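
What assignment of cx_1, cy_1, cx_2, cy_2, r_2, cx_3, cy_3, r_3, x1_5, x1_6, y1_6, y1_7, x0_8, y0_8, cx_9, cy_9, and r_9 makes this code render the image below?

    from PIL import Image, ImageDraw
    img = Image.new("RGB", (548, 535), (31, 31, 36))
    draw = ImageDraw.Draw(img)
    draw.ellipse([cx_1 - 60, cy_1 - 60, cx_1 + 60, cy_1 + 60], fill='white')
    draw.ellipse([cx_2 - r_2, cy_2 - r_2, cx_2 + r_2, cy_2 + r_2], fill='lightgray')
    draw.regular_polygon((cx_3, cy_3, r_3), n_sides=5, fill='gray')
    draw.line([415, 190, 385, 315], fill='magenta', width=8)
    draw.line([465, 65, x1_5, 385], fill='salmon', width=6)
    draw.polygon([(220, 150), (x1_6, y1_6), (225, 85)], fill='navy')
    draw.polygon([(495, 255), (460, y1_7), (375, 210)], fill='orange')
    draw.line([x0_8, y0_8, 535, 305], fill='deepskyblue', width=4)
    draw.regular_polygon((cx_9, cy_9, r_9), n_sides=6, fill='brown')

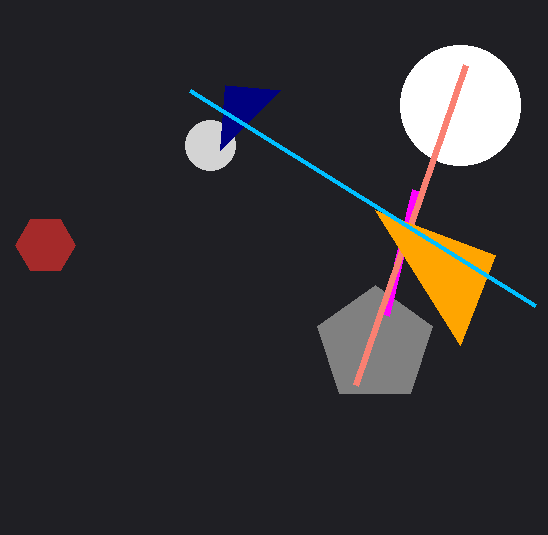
cx_1 = 460, cy_1 = 105, cx_2 = 210, cy_2 = 145, r_2 = 25, cx_3 = 375, cy_3 = 345, r_3 = 60, x1_5 = 355, x1_6 = 280, y1_6 = 90, y1_7 = 345, x0_8 = 190, y0_8 = 90, cx_9 = 45, cy_9 = 245, r_9 = 30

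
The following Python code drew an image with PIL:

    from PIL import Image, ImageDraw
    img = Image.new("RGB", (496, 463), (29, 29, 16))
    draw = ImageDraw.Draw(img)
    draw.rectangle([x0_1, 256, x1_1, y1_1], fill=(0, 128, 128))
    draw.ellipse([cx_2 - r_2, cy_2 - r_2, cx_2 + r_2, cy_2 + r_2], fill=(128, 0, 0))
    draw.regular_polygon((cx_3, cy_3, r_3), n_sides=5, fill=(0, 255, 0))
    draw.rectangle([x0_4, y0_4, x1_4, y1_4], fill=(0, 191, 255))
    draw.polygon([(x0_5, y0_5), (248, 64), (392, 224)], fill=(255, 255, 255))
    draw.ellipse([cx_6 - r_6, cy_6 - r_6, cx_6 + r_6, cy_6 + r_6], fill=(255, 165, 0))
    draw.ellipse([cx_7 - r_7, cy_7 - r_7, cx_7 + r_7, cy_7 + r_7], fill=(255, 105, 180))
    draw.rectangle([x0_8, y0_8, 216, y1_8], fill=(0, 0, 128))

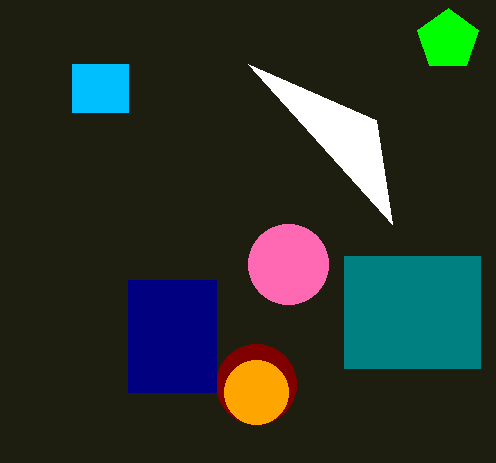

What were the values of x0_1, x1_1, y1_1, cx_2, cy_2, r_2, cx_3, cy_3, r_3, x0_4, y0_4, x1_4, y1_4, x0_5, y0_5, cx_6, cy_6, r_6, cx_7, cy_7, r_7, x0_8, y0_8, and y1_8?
x0_1 = 344
x1_1 = 480
y1_1 = 368
cx_2 = 256
cy_2 = 384
r_2 = 40
cx_3 = 448
cy_3 = 40
r_3 = 32
x0_4 = 72
y0_4 = 64
x1_4 = 128
y1_4 = 112
x0_5 = 376
y0_5 = 120
cx_6 = 256
cy_6 = 392
r_6 = 32
cx_7 = 288
cy_7 = 264
r_7 = 40
x0_8 = 128
y0_8 = 280
y1_8 = 392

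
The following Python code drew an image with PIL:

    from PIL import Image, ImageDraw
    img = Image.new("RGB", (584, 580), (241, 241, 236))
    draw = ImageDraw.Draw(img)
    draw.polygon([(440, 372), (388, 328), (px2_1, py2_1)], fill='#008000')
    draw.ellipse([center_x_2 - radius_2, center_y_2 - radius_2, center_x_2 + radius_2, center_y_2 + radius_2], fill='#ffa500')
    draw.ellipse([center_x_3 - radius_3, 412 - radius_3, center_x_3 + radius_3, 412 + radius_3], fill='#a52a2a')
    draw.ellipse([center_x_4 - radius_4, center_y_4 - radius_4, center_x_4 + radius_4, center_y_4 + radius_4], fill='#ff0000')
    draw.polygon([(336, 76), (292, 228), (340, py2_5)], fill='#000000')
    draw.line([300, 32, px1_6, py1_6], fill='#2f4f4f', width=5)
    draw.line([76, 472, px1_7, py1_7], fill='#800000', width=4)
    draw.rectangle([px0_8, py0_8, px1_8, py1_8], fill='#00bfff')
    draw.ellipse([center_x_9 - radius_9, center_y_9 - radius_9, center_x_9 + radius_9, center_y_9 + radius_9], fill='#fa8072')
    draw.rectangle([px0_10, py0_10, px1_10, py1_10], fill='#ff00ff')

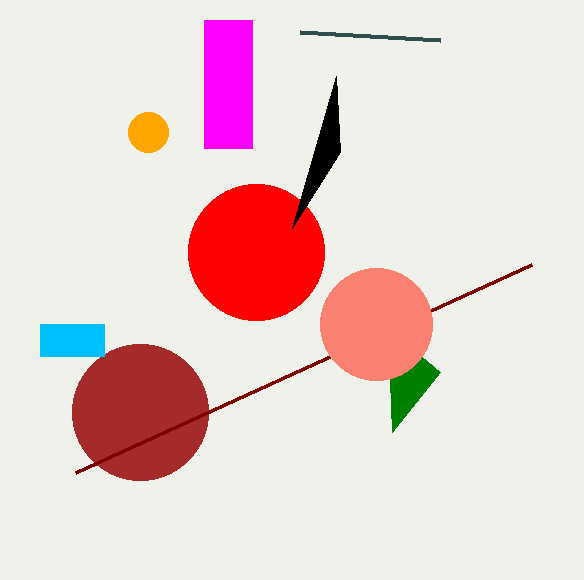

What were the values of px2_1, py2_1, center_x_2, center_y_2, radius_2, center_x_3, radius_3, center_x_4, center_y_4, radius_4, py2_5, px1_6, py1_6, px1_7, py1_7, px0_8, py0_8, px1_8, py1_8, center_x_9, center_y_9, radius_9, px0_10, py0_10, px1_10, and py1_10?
px2_1 = 392, py2_1 = 432, center_x_2 = 148, center_y_2 = 132, radius_2 = 20, center_x_3 = 140, radius_3 = 68, center_x_4 = 256, center_y_4 = 252, radius_4 = 68, py2_5 = 152, px1_6 = 440, py1_6 = 40, px1_7 = 532, py1_7 = 264, px0_8 = 40, py0_8 = 324, px1_8 = 104, py1_8 = 356, center_x_9 = 376, center_y_9 = 324, radius_9 = 56, px0_10 = 204, py0_10 = 20, px1_10 = 252, py1_10 = 148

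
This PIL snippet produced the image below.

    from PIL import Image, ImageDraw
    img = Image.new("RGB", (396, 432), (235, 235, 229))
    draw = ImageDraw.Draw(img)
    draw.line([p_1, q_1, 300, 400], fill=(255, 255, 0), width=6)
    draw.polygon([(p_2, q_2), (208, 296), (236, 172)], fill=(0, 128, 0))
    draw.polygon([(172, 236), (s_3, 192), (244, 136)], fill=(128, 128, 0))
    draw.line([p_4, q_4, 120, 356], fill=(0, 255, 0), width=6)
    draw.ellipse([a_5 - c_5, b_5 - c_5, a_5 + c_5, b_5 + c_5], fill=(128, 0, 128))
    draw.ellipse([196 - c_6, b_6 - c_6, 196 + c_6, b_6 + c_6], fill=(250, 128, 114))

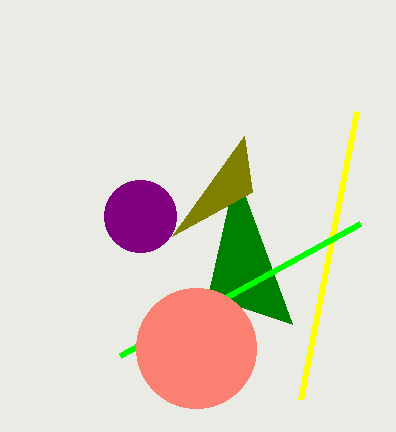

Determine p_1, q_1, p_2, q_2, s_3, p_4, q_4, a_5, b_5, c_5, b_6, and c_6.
p_1 = 356
q_1 = 112
p_2 = 292
q_2 = 324
s_3 = 252
p_4 = 360
q_4 = 224
a_5 = 140
b_5 = 216
c_5 = 36
b_6 = 348
c_6 = 60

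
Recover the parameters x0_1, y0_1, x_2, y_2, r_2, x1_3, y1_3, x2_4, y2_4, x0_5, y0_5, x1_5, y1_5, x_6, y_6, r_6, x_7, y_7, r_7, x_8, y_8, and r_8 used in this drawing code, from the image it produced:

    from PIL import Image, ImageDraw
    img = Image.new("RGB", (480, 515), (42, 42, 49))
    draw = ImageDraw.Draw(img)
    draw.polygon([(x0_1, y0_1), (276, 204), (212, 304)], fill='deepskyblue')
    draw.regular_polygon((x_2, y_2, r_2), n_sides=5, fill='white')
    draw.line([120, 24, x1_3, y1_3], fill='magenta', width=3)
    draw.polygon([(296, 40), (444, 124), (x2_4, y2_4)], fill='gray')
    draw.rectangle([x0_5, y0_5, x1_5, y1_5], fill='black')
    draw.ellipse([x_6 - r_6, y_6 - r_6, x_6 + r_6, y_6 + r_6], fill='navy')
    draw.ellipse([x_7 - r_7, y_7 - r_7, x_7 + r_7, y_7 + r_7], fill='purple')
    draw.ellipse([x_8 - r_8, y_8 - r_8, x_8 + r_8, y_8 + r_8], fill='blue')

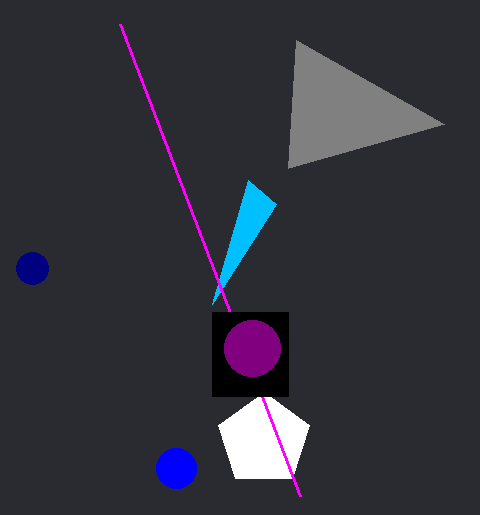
x0_1 = 248, y0_1 = 180, x_2 = 264, y_2 = 440, r_2 = 48, x1_3 = 300, y1_3 = 496, x2_4 = 288, y2_4 = 168, x0_5 = 212, y0_5 = 312, x1_5 = 288, y1_5 = 396, x_6 = 32, y_6 = 268, r_6 = 16, x_7 = 252, y_7 = 348, r_7 = 28, x_8 = 176, y_8 = 468, r_8 = 20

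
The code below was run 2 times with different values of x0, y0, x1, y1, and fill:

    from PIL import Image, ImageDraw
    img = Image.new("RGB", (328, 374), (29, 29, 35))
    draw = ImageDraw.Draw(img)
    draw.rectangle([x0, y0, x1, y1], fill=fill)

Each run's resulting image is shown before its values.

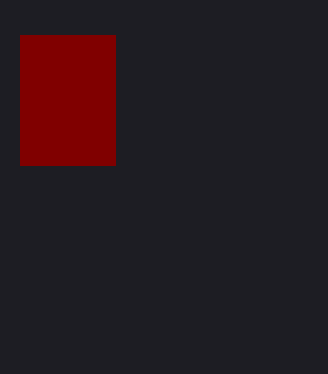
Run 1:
x0 = 20, y0 = 35, x1 = 115, y1 = 165, fill = 'maroon'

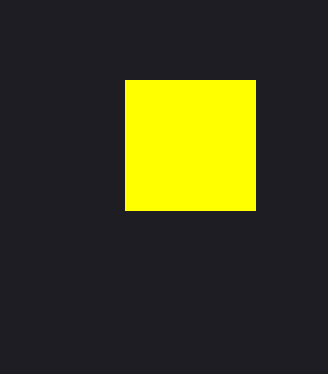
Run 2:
x0 = 125; y0 = 80; x1 = 255; y1 = 210; fill = 'yellow'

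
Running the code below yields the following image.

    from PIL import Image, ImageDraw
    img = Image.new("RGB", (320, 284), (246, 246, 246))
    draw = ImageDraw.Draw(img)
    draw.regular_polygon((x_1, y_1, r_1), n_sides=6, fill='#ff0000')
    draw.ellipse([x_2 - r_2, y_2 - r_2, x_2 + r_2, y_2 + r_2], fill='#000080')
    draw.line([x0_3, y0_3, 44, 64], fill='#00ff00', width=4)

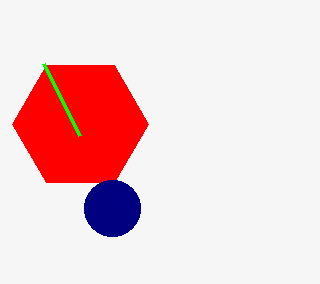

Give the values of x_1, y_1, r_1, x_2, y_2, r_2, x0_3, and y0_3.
x_1 = 80; y_1 = 124; r_1 = 68; x_2 = 112; y_2 = 208; r_2 = 28; x0_3 = 80; y0_3 = 136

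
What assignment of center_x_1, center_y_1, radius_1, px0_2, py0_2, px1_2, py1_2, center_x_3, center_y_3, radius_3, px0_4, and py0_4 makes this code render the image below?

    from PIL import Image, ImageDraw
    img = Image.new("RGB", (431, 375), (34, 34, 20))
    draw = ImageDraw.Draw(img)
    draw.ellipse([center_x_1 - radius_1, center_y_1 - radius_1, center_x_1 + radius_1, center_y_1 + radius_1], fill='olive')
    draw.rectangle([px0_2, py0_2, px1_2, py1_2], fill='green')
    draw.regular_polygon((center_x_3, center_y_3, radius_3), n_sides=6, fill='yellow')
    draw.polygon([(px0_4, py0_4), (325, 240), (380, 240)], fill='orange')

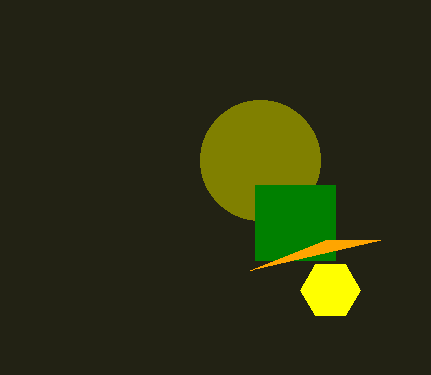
center_x_1 = 260; center_y_1 = 160; radius_1 = 60; px0_2 = 255; py0_2 = 185; px1_2 = 335; py1_2 = 260; center_x_3 = 330; center_y_3 = 290; radius_3 = 30; px0_4 = 250; py0_4 = 270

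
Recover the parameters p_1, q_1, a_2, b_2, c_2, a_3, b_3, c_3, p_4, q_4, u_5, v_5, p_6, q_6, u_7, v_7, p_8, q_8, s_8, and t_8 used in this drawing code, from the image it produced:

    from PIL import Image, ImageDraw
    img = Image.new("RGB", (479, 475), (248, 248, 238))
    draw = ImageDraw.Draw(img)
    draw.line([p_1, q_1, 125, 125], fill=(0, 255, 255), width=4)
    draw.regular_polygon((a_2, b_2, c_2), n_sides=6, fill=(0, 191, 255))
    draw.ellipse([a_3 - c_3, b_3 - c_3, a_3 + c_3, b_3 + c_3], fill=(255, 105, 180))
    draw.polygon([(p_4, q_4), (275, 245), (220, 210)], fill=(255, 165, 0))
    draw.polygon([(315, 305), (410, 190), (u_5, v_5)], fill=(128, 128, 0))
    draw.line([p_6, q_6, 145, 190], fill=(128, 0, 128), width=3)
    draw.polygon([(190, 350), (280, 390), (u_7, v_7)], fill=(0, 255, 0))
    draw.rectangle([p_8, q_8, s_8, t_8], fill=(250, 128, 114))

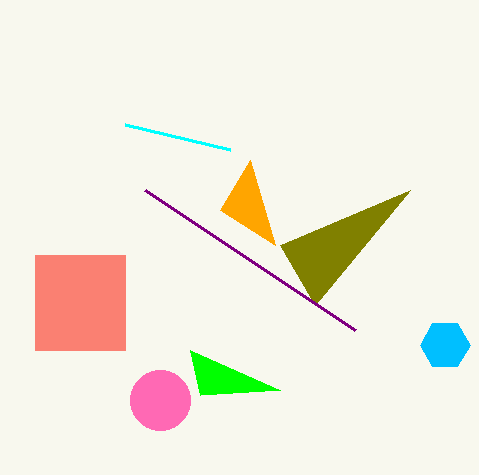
p_1 = 230; q_1 = 150; a_2 = 445; b_2 = 345; c_2 = 25; a_3 = 160; b_3 = 400; c_3 = 30; p_4 = 250; q_4 = 160; u_5 = 280; v_5 = 245; p_6 = 355; q_6 = 330; u_7 = 200; v_7 = 395; p_8 = 35; q_8 = 255; s_8 = 125; t_8 = 350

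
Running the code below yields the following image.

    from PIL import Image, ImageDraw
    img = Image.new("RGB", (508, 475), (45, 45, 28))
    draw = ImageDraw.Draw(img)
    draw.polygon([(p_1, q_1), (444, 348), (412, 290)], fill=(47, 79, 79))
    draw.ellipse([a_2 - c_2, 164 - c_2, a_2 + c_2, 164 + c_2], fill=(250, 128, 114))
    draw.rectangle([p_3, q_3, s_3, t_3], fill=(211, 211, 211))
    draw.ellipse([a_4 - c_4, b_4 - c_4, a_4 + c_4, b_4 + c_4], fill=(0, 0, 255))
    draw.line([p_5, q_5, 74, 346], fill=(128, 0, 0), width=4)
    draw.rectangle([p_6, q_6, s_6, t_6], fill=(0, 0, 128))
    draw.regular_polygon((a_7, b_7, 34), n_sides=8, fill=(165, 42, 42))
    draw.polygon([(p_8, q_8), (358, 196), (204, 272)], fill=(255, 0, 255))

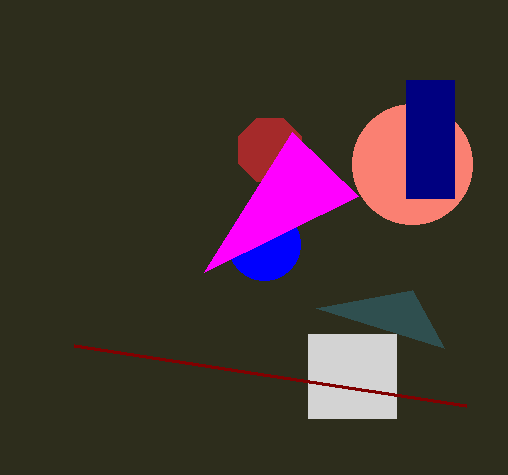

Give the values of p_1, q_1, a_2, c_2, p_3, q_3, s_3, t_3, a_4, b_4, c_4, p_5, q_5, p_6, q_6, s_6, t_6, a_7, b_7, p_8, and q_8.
p_1 = 316; q_1 = 308; a_2 = 412; c_2 = 60; p_3 = 308; q_3 = 334; s_3 = 396; t_3 = 418; a_4 = 264; b_4 = 244; c_4 = 36; p_5 = 466; q_5 = 406; p_6 = 406; q_6 = 80; s_6 = 454; t_6 = 198; a_7 = 270; b_7 = 150; p_8 = 292; q_8 = 132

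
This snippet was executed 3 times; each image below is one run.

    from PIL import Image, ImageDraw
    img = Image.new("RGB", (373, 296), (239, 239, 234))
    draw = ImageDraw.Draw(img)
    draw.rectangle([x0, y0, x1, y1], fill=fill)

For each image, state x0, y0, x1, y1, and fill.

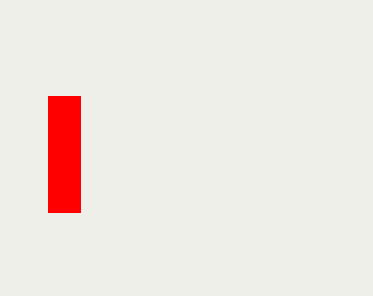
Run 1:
x0 = 48
y0 = 96
x1 = 80
y1 = 212
fill = 'red'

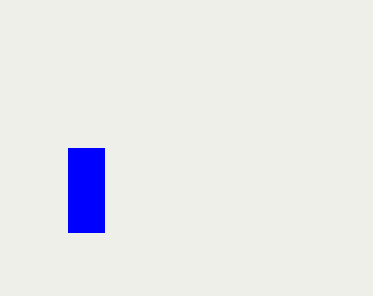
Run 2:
x0 = 68
y0 = 148
x1 = 104
y1 = 232
fill = 'blue'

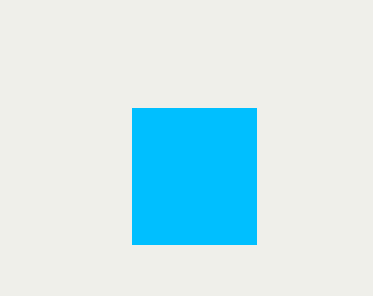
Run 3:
x0 = 132
y0 = 108
x1 = 256
y1 = 244
fill = 'deepskyblue'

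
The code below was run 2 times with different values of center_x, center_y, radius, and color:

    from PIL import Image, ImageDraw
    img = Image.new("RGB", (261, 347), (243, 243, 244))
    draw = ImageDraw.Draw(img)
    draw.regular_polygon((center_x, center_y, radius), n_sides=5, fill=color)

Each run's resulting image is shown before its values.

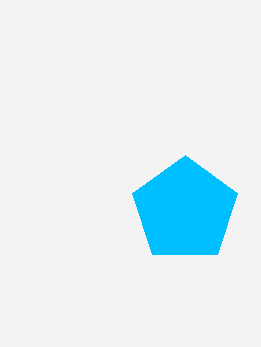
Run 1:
center_x = 185, center_y = 210, radius = 55, color = 'deepskyblue'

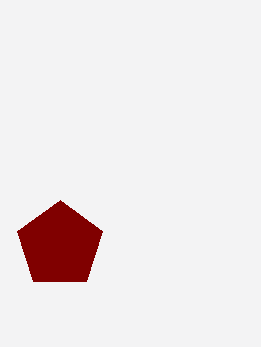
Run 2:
center_x = 60, center_y = 245, radius = 45, color = 'maroon'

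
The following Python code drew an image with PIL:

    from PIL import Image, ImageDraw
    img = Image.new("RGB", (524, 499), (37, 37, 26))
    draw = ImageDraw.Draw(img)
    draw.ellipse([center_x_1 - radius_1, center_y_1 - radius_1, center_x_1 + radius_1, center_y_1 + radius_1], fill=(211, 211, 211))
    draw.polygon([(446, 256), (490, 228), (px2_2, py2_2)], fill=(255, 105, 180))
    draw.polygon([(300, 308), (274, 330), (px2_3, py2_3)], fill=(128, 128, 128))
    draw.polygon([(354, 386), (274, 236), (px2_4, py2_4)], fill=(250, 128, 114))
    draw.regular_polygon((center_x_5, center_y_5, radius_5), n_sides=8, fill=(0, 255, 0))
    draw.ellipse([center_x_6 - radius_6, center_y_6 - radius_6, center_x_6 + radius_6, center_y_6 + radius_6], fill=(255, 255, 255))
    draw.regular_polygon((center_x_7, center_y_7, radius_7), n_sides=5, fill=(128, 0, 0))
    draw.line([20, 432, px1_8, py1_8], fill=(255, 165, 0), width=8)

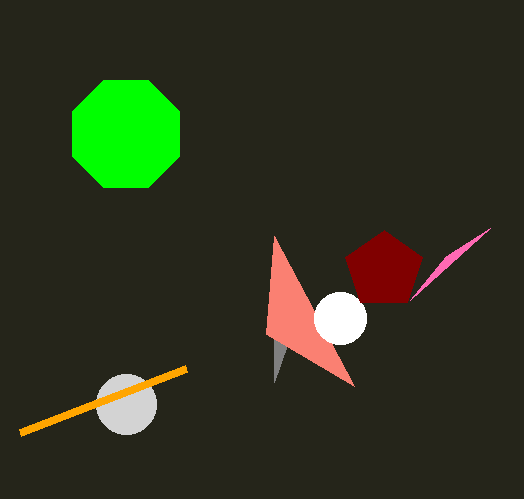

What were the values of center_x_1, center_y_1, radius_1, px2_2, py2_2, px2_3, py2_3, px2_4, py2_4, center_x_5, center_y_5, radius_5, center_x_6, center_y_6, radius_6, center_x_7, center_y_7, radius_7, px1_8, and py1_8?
center_x_1 = 126; center_y_1 = 404; radius_1 = 30; px2_2 = 410; py2_2 = 300; px2_3 = 274; py2_3 = 382; px2_4 = 266; py2_4 = 334; center_x_5 = 126; center_y_5 = 134; radius_5 = 58; center_x_6 = 340; center_y_6 = 318; radius_6 = 26; center_x_7 = 384; center_y_7 = 270; radius_7 = 40; px1_8 = 186; py1_8 = 368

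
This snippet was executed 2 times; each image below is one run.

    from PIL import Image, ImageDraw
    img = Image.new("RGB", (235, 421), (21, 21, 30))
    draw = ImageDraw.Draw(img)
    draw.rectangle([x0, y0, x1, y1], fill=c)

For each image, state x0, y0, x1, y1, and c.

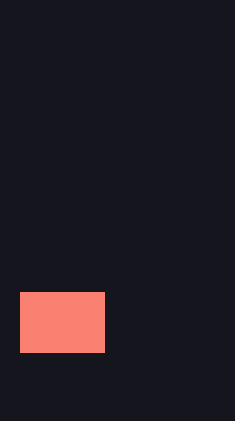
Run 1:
x0 = 20, y0 = 292, x1 = 104, y1 = 352, c = 'salmon'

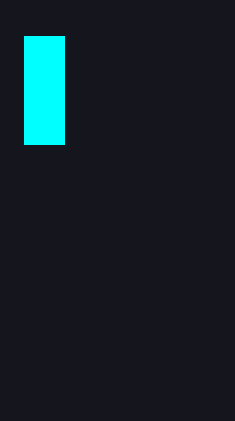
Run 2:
x0 = 24
y0 = 36
x1 = 64
y1 = 144
c = 'cyan'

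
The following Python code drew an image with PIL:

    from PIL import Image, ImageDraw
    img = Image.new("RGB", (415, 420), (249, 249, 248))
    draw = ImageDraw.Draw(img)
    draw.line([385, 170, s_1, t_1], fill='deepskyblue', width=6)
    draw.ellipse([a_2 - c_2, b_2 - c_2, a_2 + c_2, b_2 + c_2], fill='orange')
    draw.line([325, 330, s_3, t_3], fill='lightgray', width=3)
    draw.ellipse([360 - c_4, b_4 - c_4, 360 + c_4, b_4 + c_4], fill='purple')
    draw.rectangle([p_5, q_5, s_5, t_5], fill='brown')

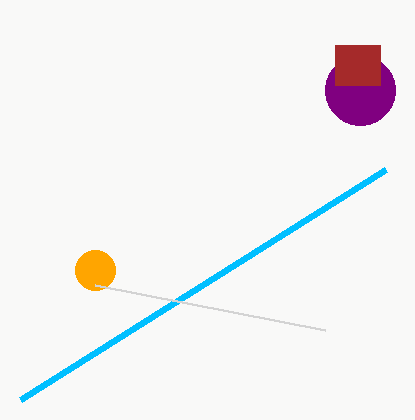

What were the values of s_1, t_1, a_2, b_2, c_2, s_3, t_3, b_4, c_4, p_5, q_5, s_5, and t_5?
s_1 = 20
t_1 = 400
a_2 = 95
b_2 = 270
c_2 = 20
s_3 = 95
t_3 = 285
b_4 = 90
c_4 = 35
p_5 = 335
q_5 = 45
s_5 = 380
t_5 = 85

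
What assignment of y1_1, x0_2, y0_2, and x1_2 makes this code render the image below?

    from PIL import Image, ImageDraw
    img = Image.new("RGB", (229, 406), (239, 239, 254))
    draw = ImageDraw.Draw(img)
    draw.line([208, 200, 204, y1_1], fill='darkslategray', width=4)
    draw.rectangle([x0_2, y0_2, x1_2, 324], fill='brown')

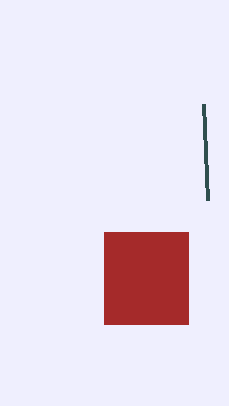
y1_1 = 104, x0_2 = 104, y0_2 = 232, x1_2 = 188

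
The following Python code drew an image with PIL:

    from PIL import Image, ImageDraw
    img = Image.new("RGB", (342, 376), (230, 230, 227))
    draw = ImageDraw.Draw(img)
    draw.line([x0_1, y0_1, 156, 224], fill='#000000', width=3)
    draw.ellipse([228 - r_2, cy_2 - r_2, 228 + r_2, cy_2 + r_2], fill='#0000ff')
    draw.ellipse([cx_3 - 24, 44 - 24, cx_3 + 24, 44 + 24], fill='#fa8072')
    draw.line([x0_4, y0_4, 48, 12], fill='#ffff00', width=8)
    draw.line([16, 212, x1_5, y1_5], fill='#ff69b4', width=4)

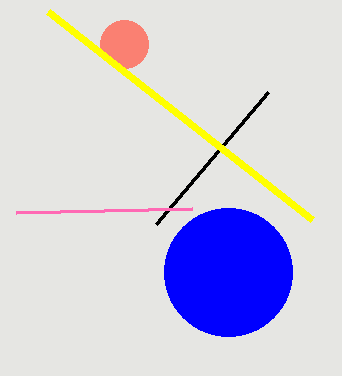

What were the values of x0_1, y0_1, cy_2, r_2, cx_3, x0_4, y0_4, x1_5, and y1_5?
x0_1 = 268, y0_1 = 92, cy_2 = 272, r_2 = 64, cx_3 = 124, x0_4 = 312, y0_4 = 220, x1_5 = 192, y1_5 = 208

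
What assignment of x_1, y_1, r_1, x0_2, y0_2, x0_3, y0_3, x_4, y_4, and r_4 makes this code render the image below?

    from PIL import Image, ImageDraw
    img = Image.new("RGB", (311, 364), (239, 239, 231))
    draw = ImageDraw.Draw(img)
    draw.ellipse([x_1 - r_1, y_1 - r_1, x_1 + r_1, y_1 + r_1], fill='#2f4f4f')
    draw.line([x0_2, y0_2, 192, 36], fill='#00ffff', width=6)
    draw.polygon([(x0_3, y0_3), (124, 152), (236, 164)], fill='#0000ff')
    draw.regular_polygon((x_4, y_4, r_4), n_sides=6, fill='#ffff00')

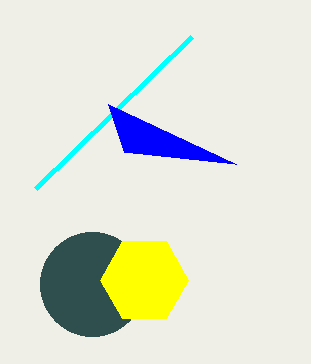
x_1 = 92; y_1 = 284; r_1 = 52; x0_2 = 36; y0_2 = 188; x0_3 = 108; y0_3 = 104; x_4 = 144; y_4 = 280; r_4 = 44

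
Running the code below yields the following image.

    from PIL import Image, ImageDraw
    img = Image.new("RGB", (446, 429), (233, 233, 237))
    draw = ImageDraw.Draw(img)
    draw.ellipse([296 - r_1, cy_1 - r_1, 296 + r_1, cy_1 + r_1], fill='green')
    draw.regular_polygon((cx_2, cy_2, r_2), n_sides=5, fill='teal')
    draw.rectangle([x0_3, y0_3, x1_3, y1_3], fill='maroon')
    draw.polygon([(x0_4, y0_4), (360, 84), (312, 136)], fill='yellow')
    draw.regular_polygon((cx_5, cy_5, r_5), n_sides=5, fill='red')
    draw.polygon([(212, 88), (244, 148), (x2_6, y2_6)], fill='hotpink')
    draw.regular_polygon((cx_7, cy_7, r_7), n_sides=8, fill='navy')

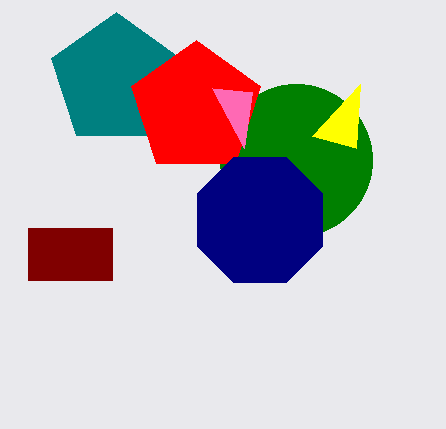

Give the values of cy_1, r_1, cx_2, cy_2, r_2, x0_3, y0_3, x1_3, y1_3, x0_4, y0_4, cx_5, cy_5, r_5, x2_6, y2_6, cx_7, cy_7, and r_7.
cy_1 = 160
r_1 = 76
cx_2 = 116
cy_2 = 80
r_2 = 68
x0_3 = 28
y0_3 = 228
x1_3 = 112
y1_3 = 280
x0_4 = 356
y0_4 = 148
cx_5 = 196
cy_5 = 108
r_5 = 68
x2_6 = 252
y2_6 = 92
cx_7 = 260
cy_7 = 220
r_7 = 68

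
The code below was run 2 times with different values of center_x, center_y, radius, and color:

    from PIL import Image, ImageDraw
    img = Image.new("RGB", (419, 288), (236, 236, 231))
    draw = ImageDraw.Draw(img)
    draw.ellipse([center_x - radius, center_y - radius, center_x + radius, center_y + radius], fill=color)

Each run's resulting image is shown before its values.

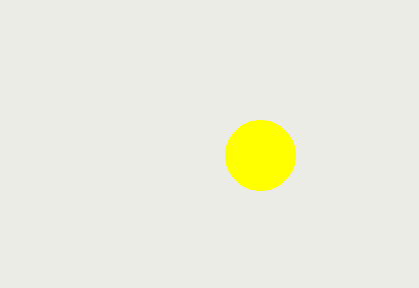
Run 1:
center_x = 260; center_y = 155; radius = 35; color = 'yellow'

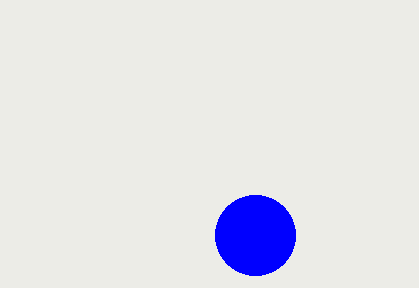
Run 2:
center_x = 255; center_y = 235; radius = 40; color = 'blue'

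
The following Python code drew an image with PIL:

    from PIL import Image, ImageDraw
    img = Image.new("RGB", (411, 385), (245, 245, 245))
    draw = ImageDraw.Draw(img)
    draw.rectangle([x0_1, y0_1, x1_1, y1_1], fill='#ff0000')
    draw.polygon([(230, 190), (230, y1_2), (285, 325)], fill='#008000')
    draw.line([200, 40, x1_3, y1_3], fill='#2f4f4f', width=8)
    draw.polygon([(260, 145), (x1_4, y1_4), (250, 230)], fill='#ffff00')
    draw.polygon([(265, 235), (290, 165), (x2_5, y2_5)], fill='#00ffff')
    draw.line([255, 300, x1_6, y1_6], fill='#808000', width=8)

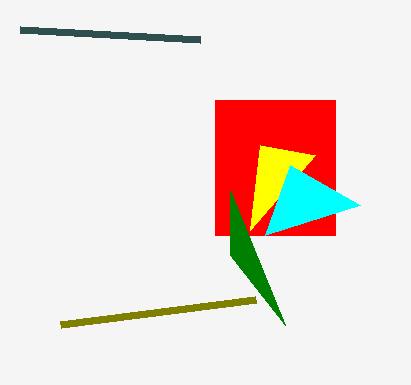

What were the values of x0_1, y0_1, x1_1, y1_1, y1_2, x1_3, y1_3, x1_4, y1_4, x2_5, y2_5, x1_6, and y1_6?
x0_1 = 215, y0_1 = 100, x1_1 = 335, y1_1 = 235, y1_2 = 255, x1_3 = 20, y1_3 = 30, x1_4 = 315, y1_4 = 155, x2_5 = 360, y2_5 = 205, x1_6 = 60, y1_6 = 325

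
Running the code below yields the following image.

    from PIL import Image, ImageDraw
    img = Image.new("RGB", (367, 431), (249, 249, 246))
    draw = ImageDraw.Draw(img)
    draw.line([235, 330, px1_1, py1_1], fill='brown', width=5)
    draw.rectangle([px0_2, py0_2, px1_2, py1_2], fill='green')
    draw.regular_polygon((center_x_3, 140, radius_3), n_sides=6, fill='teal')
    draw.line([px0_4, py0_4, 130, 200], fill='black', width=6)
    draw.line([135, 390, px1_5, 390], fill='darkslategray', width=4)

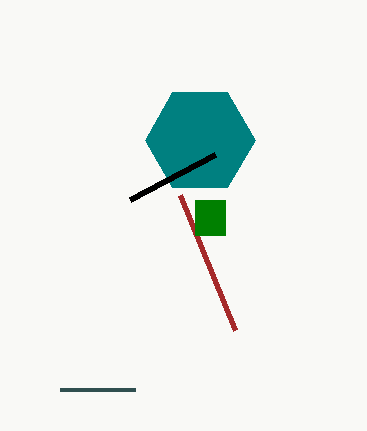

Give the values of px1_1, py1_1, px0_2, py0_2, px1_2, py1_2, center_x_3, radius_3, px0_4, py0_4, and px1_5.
px1_1 = 180, py1_1 = 195, px0_2 = 195, py0_2 = 200, px1_2 = 225, py1_2 = 235, center_x_3 = 200, radius_3 = 55, px0_4 = 215, py0_4 = 155, px1_5 = 60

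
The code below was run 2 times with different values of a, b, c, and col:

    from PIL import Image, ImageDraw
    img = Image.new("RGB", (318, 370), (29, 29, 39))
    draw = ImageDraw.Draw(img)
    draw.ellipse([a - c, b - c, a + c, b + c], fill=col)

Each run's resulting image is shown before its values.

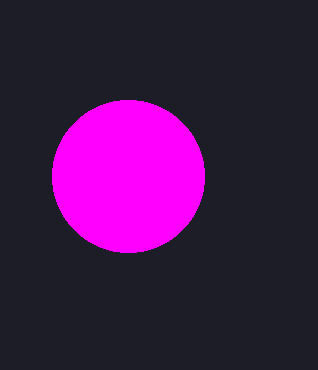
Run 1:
a = 128
b = 176
c = 76
col = 'magenta'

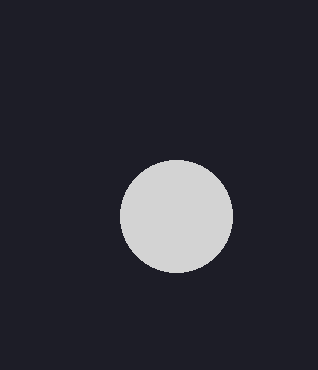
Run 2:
a = 176
b = 216
c = 56
col = 'lightgray'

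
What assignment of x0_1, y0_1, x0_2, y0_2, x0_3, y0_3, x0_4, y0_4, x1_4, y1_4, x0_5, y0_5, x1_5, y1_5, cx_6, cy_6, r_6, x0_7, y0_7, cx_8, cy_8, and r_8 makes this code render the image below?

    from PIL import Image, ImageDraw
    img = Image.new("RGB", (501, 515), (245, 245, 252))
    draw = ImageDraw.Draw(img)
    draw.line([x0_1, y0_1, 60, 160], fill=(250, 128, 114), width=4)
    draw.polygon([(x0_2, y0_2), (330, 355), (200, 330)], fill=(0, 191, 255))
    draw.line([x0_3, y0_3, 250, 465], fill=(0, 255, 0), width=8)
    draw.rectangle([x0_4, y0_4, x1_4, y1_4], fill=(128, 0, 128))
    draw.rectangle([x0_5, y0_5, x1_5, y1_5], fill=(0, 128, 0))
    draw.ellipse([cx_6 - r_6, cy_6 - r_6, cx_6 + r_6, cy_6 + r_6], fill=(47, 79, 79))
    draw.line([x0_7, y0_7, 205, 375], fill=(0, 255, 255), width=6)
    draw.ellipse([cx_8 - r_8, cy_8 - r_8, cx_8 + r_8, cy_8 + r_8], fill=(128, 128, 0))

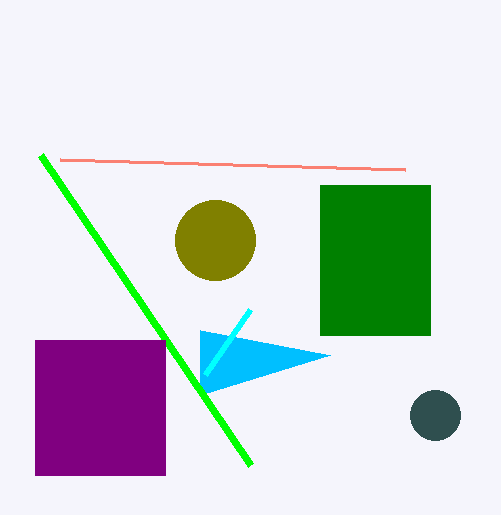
x0_1 = 405; y0_1 = 170; x0_2 = 200; y0_2 = 395; x0_3 = 40; y0_3 = 155; x0_4 = 35; y0_4 = 340; x1_4 = 165; y1_4 = 475; x0_5 = 320; y0_5 = 185; x1_5 = 430; y1_5 = 335; cx_6 = 435; cy_6 = 415; r_6 = 25; x0_7 = 250; y0_7 = 310; cx_8 = 215; cy_8 = 240; r_8 = 40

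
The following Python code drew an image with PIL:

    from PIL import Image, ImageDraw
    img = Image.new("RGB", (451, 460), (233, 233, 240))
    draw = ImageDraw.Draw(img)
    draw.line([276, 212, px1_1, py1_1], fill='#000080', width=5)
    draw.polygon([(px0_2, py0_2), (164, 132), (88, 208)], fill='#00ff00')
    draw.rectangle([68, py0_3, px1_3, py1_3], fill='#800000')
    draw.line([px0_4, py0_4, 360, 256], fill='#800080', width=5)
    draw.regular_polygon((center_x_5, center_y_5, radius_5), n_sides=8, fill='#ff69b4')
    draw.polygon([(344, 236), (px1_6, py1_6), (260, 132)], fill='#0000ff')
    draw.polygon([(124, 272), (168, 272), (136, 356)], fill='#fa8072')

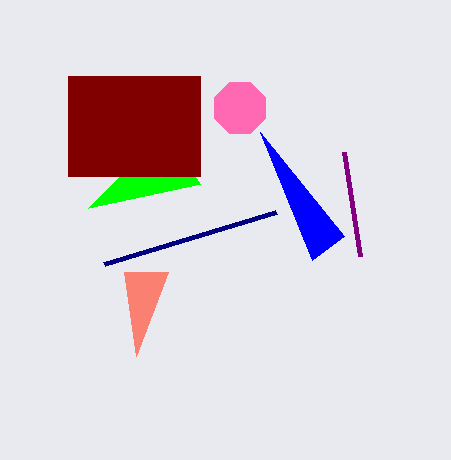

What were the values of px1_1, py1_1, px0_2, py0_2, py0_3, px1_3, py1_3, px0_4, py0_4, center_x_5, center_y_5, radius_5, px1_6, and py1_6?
px1_1 = 104, py1_1 = 264, px0_2 = 200, py0_2 = 184, py0_3 = 76, px1_3 = 200, py1_3 = 176, px0_4 = 344, py0_4 = 152, center_x_5 = 240, center_y_5 = 108, radius_5 = 28, px1_6 = 312, py1_6 = 260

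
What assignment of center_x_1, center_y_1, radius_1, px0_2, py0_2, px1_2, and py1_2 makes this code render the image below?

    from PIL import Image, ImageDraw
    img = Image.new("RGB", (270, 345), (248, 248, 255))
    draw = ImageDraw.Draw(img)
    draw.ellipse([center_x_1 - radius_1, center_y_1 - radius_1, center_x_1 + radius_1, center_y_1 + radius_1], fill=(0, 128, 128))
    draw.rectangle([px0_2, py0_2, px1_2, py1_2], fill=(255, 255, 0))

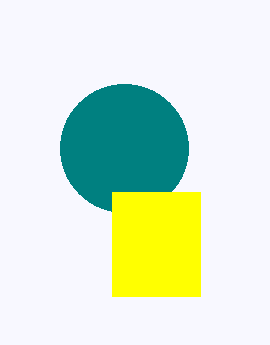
center_x_1 = 124
center_y_1 = 148
radius_1 = 64
px0_2 = 112
py0_2 = 192
px1_2 = 200
py1_2 = 296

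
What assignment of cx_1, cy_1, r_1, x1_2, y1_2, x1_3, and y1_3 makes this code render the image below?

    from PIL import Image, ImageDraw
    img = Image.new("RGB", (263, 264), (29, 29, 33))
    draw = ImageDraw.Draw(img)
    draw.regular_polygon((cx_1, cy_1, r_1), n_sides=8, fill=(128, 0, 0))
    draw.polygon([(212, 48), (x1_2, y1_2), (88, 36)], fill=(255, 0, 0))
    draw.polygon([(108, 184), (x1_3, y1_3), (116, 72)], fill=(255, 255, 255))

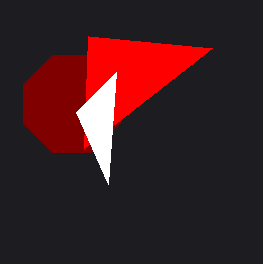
cx_1 = 72
cy_1 = 104
r_1 = 52
x1_2 = 84
y1_2 = 148
x1_3 = 76
y1_3 = 112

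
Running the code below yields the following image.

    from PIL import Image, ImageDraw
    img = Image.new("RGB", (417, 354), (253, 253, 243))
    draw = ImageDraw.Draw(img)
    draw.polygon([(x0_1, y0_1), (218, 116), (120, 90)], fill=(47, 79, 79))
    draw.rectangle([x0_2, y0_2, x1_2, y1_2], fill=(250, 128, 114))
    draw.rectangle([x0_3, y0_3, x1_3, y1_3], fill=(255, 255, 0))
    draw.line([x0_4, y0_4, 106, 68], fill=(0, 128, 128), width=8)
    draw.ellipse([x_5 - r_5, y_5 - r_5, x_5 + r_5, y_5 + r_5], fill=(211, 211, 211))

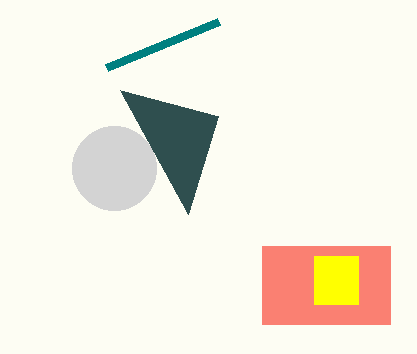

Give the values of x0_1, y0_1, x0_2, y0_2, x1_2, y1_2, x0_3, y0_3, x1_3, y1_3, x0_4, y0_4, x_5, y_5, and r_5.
x0_1 = 188; y0_1 = 214; x0_2 = 262; y0_2 = 246; x1_2 = 390; y1_2 = 324; x0_3 = 314; y0_3 = 256; x1_3 = 358; y1_3 = 304; x0_4 = 218; y0_4 = 22; x_5 = 114; y_5 = 168; r_5 = 42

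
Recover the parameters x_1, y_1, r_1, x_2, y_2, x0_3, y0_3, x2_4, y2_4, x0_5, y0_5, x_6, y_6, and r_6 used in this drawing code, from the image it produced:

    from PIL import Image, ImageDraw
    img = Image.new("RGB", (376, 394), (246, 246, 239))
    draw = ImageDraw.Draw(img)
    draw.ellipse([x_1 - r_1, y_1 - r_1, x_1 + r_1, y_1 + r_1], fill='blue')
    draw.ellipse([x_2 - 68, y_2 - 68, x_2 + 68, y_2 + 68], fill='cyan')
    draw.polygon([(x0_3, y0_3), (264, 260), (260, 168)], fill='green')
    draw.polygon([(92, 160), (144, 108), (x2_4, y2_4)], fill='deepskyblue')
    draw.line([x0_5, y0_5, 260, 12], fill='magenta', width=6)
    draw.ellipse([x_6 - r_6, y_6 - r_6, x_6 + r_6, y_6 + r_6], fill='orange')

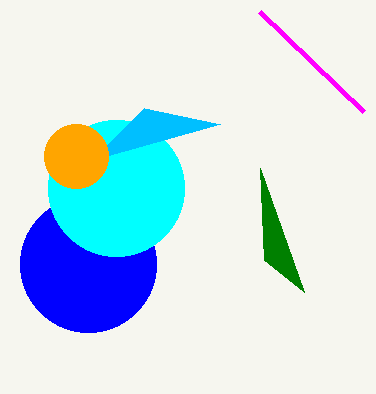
x_1 = 88, y_1 = 264, r_1 = 68, x_2 = 116, y_2 = 188, x0_3 = 304, y0_3 = 292, x2_4 = 220, y2_4 = 124, x0_5 = 364, y0_5 = 112, x_6 = 76, y_6 = 156, r_6 = 32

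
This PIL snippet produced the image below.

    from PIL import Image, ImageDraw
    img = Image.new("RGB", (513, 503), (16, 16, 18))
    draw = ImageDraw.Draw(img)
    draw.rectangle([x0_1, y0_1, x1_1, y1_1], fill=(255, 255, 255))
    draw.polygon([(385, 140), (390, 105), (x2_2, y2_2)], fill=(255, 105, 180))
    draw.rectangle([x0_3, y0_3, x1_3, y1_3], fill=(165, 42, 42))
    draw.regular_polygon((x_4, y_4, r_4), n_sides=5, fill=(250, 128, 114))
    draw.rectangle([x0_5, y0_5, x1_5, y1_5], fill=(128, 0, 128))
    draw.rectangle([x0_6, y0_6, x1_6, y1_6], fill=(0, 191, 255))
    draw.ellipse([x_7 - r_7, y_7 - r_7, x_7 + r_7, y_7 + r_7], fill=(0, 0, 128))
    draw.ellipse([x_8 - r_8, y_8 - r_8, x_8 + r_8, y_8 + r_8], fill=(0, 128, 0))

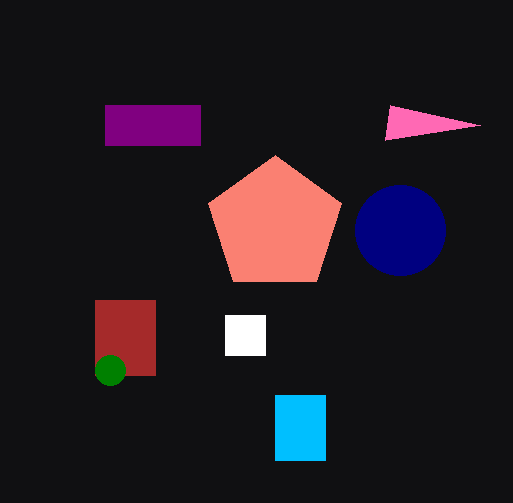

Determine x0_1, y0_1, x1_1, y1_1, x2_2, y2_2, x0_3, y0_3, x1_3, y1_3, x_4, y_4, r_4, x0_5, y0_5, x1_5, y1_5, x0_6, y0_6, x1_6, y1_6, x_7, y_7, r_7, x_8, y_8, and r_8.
x0_1 = 225, y0_1 = 315, x1_1 = 265, y1_1 = 355, x2_2 = 480, y2_2 = 125, x0_3 = 95, y0_3 = 300, x1_3 = 155, y1_3 = 375, x_4 = 275, y_4 = 225, r_4 = 70, x0_5 = 105, y0_5 = 105, x1_5 = 200, y1_5 = 145, x0_6 = 275, y0_6 = 395, x1_6 = 325, y1_6 = 460, x_7 = 400, y_7 = 230, r_7 = 45, x_8 = 110, y_8 = 370, r_8 = 15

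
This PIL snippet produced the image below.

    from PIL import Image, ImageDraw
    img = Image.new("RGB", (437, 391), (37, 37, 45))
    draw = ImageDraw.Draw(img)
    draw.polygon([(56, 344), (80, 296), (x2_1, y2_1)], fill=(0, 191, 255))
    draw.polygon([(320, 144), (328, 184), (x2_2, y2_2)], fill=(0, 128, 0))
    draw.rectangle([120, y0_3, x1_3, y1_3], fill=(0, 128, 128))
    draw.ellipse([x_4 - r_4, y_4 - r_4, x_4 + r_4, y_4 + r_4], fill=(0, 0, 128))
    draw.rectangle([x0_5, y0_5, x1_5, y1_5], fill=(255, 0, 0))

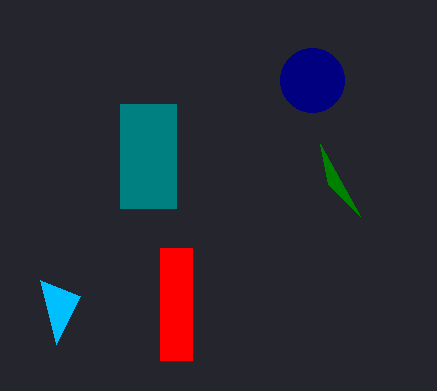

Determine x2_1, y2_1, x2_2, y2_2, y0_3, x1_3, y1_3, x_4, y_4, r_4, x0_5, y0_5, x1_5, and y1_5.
x2_1 = 40
y2_1 = 280
x2_2 = 360
y2_2 = 216
y0_3 = 104
x1_3 = 176
y1_3 = 208
x_4 = 312
y_4 = 80
r_4 = 32
x0_5 = 160
y0_5 = 248
x1_5 = 192
y1_5 = 360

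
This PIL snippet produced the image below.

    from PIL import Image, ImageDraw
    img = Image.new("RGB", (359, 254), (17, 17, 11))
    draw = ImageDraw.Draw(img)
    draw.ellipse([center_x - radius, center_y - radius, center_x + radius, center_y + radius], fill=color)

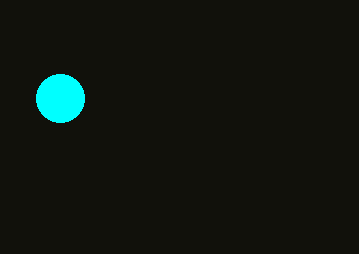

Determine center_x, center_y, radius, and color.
center_x = 60; center_y = 98; radius = 24; color = 'cyan'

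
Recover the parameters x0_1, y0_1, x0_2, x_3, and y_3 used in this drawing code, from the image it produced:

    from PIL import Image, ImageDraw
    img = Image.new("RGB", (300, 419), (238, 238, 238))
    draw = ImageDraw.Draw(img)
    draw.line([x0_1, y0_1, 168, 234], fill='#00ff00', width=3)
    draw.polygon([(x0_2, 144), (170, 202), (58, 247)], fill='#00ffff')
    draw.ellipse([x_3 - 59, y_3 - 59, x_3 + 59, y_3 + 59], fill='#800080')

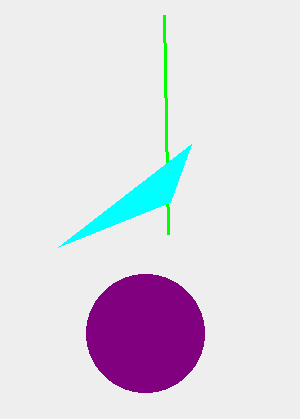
x0_1 = 164
y0_1 = 15
x0_2 = 191
x_3 = 145
y_3 = 333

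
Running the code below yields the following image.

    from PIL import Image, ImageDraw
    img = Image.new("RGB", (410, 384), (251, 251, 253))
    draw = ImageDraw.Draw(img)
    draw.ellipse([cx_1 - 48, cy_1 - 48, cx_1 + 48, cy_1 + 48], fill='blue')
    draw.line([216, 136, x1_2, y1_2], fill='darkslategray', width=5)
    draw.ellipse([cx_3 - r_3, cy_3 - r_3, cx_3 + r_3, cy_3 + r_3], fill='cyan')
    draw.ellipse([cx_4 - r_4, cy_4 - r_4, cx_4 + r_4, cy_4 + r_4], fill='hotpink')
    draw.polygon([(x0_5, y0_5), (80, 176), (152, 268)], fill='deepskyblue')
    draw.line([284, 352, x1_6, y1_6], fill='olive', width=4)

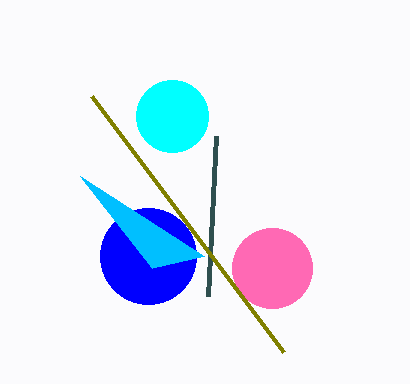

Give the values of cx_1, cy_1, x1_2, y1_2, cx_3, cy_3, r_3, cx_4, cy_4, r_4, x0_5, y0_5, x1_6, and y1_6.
cx_1 = 148, cy_1 = 256, x1_2 = 208, y1_2 = 296, cx_3 = 172, cy_3 = 116, r_3 = 36, cx_4 = 272, cy_4 = 268, r_4 = 40, x0_5 = 204, y0_5 = 256, x1_6 = 92, y1_6 = 96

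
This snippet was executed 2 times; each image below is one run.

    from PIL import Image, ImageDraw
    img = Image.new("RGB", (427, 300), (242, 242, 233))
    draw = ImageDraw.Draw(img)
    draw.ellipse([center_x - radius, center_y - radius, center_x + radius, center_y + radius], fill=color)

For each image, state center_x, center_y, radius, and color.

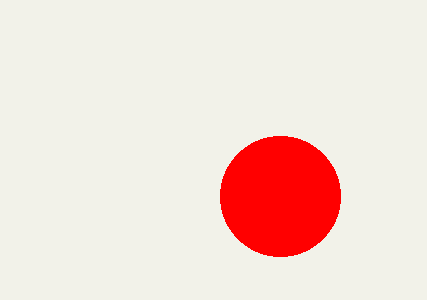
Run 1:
center_x = 280, center_y = 196, radius = 60, color = 'red'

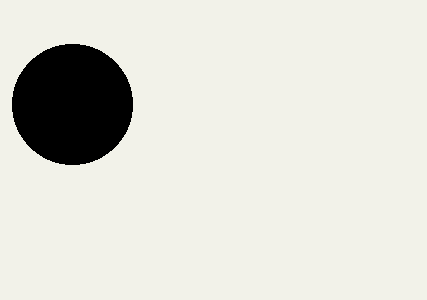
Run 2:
center_x = 72
center_y = 104
radius = 60
color = 'black'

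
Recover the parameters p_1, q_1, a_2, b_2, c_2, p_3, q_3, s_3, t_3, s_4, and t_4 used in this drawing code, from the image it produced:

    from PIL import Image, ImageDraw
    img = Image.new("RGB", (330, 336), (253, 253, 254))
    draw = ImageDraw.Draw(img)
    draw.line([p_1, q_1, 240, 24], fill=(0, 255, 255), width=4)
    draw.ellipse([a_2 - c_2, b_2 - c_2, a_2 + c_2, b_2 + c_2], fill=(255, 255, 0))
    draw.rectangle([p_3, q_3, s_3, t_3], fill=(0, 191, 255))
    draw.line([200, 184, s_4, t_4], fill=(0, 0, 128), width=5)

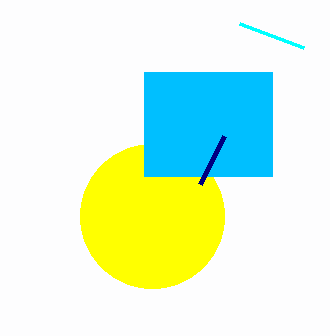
p_1 = 304
q_1 = 48
a_2 = 152
b_2 = 216
c_2 = 72
p_3 = 144
q_3 = 72
s_3 = 272
t_3 = 176
s_4 = 224
t_4 = 136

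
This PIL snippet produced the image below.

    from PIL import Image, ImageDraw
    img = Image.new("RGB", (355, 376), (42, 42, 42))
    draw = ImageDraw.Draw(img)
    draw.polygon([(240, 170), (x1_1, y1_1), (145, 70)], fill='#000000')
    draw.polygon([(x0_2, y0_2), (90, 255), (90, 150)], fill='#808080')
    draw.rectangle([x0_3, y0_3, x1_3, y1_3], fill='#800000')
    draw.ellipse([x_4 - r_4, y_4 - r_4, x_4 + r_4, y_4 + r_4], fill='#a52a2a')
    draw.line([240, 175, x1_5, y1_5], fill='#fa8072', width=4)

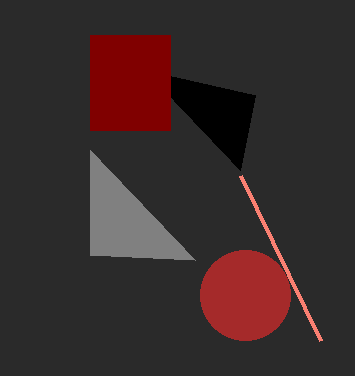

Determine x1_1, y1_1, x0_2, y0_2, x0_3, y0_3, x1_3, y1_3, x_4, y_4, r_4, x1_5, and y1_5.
x1_1 = 255
y1_1 = 95
x0_2 = 195
y0_2 = 260
x0_3 = 90
y0_3 = 35
x1_3 = 170
y1_3 = 130
x_4 = 245
y_4 = 295
r_4 = 45
x1_5 = 320
y1_5 = 340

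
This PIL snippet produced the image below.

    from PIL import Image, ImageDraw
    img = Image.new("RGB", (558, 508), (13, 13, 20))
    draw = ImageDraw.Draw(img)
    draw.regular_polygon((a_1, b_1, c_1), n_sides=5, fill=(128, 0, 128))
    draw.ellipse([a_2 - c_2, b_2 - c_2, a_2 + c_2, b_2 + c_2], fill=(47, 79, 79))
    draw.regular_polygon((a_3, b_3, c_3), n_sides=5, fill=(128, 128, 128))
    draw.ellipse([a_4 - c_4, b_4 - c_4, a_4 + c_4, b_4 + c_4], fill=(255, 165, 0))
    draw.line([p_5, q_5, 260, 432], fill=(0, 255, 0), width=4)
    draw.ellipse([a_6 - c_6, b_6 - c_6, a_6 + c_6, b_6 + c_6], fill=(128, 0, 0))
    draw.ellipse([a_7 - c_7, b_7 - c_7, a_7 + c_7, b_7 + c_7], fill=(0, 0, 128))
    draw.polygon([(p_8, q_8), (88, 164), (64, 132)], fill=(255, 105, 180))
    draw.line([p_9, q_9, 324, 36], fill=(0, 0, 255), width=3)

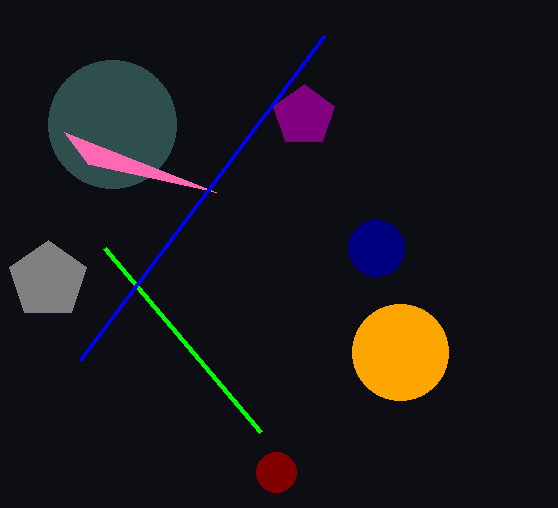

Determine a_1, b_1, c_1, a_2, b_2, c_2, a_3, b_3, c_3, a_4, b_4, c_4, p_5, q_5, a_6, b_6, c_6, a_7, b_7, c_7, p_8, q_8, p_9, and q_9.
a_1 = 304; b_1 = 116; c_1 = 32; a_2 = 112; b_2 = 124; c_2 = 64; a_3 = 48; b_3 = 280; c_3 = 40; a_4 = 400; b_4 = 352; c_4 = 48; p_5 = 104; q_5 = 248; a_6 = 276; b_6 = 472; c_6 = 20; a_7 = 376; b_7 = 248; c_7 = 28; p_8 = 216; q_8 = 192; p_9 = 80; q_9 = 360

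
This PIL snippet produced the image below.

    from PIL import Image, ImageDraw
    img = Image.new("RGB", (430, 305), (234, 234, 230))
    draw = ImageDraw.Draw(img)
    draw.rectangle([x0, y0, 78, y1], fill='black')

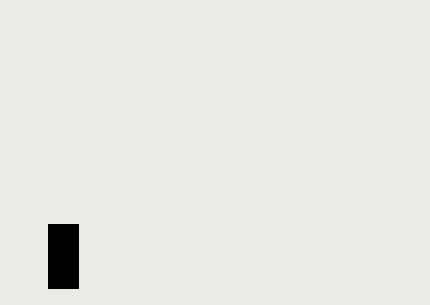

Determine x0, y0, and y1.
x0 = 48; y0 = 224; y1 = 288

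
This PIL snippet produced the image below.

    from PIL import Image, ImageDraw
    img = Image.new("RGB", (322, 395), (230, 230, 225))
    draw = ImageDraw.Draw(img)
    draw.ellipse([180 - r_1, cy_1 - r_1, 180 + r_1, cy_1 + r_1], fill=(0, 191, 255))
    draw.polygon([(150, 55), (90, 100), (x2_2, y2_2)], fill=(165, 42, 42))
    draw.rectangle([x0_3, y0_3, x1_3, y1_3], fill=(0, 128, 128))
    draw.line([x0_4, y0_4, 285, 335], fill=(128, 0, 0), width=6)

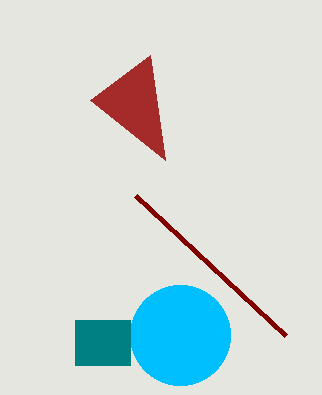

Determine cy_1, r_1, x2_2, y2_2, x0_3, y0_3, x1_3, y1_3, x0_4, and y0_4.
cy_1 = 335; r_1 = 50; x2_2 = 165; y2_2 = 160; x0_3 = 75; y0_3 = 320; x1_3 = 130; y1_3 = 365; x0_4 = 135; y0_4 = 195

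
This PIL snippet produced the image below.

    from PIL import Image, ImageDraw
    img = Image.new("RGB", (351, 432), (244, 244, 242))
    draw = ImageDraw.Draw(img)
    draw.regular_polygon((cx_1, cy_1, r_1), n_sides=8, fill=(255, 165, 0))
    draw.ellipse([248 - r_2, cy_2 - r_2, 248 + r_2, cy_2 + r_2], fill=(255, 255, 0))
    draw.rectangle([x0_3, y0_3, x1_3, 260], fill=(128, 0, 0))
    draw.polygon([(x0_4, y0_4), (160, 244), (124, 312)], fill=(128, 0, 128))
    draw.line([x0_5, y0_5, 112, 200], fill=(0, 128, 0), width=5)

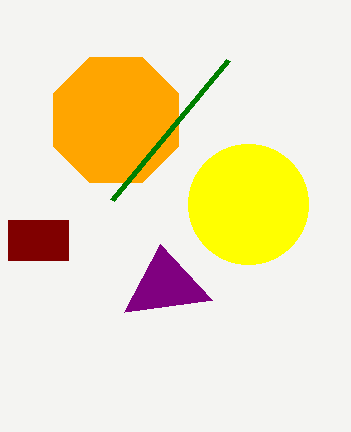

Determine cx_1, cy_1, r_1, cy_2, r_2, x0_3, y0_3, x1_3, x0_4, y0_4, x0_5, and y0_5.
cx_1 = 116
cy_1 = 120
r_1 = 68
cy_2 = 204
r_2 = 60
x0_3 = 8
y0_3 = 220
x1_3 = 68
x0_4 = 212
y0_4 = 300
x0_5 = 228
y0_5 = 60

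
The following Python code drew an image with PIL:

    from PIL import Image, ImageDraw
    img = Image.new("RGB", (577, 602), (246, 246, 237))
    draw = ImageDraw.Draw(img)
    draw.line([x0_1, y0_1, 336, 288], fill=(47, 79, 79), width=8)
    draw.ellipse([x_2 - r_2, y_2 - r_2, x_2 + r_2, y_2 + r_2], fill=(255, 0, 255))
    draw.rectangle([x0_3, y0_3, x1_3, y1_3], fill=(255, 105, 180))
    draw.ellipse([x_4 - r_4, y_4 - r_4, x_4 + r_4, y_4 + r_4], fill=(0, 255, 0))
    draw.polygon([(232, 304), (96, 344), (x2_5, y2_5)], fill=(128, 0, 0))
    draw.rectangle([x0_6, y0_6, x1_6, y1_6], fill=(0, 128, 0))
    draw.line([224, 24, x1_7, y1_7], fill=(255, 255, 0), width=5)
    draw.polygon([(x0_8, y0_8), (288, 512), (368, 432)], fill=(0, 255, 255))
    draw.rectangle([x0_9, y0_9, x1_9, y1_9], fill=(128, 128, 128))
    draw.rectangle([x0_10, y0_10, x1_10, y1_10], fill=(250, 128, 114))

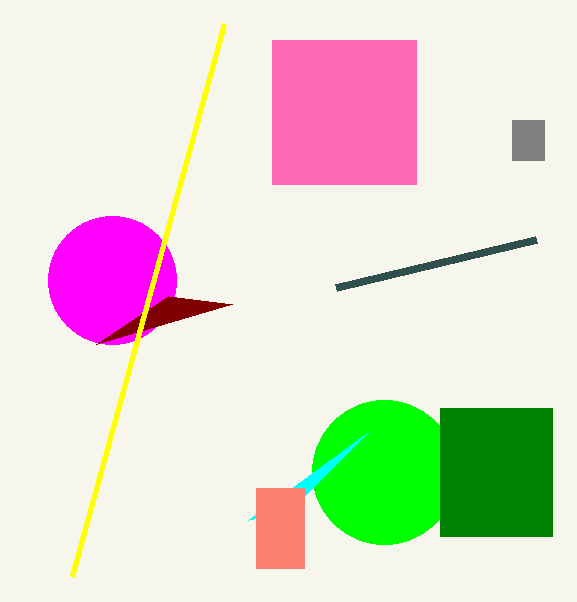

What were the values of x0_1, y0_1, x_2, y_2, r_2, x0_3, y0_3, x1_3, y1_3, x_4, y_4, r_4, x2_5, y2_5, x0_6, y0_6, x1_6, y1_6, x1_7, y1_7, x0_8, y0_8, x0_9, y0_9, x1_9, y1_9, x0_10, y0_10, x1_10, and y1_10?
x0_1 = 536; y0_1 = 240; x_2 = 112; y_2 = 280; r_2 = 64; x0_3 = 272; y0_3 = 40; x1_3 = 416; y1_3 = 184; x_4 = 384; y_4 = 472; r_4 = 72; x2_5 = 168; y2_5 = 296; x0_6 = 440; y0_6 = 408; x1_6 = 552; y1_6 = 536; x1_7 = 72; y1_7 = 576; x0_8 = 248; y0_8 = 520; x0_9 = 512; y0_9 = 120; x1_9 = 544; y1_9 = 160; x0_10 = 256; y0_10 = 488; x1_10 = 304; y1_10 = 568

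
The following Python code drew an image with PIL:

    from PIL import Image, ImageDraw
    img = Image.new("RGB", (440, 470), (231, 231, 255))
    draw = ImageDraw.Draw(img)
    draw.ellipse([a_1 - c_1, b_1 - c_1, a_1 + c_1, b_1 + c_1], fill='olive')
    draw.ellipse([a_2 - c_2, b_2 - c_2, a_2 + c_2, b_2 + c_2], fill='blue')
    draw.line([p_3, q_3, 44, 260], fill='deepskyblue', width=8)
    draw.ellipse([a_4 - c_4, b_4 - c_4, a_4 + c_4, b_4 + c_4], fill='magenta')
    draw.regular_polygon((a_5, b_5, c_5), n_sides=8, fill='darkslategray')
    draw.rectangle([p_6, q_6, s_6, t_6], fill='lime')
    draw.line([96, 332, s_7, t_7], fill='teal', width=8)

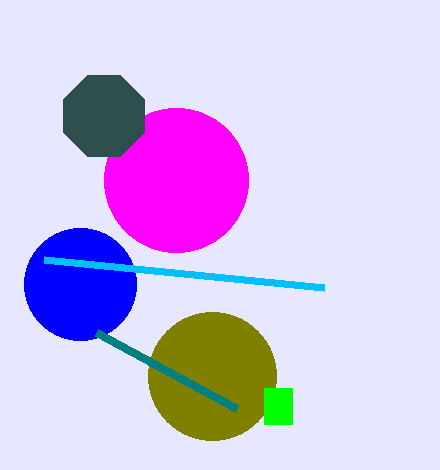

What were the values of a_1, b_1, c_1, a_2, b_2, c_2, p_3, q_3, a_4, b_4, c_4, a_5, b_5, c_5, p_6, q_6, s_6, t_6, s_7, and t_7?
a_1 = 212
b_1 = 376
c_1 = 64
a_2 = 80
b_2 = 284
c_2 = 56
p_3 = 324
q_3 = 288
a_4 = 176
b_4 = 180
c_4 = 72
a_5 = 104
b_5 = 116
c_5 = 44
p_6 = 264
q_6 = 388
s_6 = 292
t_6 = 424
s_7 = 236
t_7 = 408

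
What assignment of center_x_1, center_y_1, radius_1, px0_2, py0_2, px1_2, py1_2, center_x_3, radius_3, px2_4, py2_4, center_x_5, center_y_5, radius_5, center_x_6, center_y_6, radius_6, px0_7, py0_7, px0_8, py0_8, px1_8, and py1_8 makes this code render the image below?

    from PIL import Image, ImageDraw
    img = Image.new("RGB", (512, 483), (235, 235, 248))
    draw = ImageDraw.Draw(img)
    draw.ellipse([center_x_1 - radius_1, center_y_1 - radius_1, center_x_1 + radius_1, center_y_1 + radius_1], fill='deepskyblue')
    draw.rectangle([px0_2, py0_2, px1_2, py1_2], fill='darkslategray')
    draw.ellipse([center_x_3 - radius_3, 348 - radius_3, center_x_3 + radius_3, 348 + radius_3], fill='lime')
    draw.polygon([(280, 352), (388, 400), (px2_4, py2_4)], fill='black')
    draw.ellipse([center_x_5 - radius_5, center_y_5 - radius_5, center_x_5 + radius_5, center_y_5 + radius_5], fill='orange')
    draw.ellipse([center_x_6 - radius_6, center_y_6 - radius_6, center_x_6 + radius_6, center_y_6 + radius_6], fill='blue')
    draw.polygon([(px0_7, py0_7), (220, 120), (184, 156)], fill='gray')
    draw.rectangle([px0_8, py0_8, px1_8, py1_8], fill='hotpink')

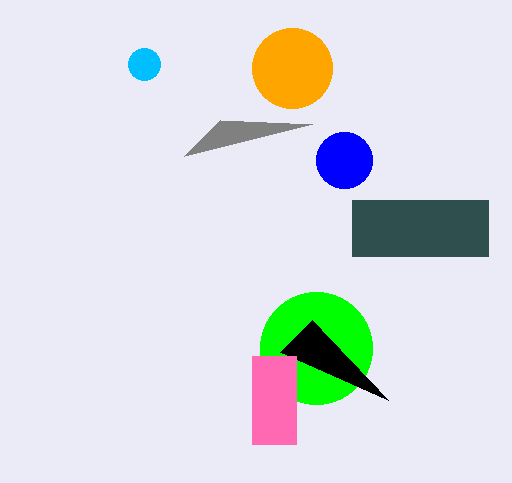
center_x_1 = 144
center_y_1 = 64
radius_1 = 16
px0_2 = 352
py0_2 = 200
px1_2 = 488
py1_2 = 256
center_x_3 = 316
radius_3 = 56
px2_4 = 312
py2_4 = 320
center_x_5 = 292
center_y_5 = 68
radius_5 = 40
center_x_6 = 344
center_y_6 = 160
radius_6 = 28
px0_7 = 312
py0_7 = 124
px0_8 = 252
py0_8 = 356
px1_8 = 296
py1_8 = 444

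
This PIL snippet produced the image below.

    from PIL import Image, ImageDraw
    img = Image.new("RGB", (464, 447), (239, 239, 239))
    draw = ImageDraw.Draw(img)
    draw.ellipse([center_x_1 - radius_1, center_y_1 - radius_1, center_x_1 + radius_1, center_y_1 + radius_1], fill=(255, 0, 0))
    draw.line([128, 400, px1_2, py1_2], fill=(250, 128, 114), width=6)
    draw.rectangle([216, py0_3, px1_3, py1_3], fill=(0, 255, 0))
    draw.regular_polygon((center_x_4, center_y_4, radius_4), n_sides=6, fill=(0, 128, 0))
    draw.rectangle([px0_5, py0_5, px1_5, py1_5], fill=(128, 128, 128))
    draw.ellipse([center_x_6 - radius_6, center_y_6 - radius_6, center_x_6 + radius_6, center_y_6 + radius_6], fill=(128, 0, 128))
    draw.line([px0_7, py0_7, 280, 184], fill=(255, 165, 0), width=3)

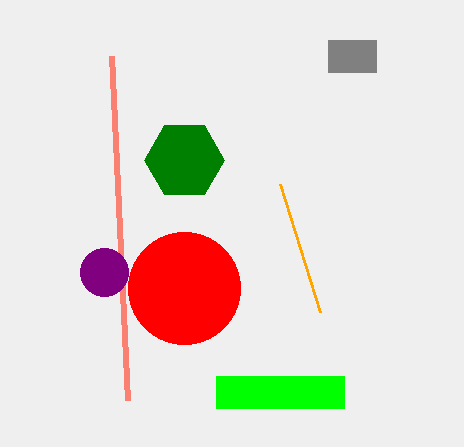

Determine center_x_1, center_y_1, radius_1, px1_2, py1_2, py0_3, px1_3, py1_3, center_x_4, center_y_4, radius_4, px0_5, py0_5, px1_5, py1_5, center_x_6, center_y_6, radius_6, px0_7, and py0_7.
center_x_1 = 184
center_y_1 = 288
radius_1 = 56
px1_2 = 112
py1_2 = 56
py0_3 = 376
px1_3 = 344
py1_3 = 408
center_x_4 = 184
center_y_4 = 160
radius_4 = 40
px0_5 = 328
py0_5 = 40
px1_5 = 376
py1_5 = 72
center_x_6 = 104
center_y_6 = 272
radius_6 = 24
px0_7 = 320
py0_7 = 312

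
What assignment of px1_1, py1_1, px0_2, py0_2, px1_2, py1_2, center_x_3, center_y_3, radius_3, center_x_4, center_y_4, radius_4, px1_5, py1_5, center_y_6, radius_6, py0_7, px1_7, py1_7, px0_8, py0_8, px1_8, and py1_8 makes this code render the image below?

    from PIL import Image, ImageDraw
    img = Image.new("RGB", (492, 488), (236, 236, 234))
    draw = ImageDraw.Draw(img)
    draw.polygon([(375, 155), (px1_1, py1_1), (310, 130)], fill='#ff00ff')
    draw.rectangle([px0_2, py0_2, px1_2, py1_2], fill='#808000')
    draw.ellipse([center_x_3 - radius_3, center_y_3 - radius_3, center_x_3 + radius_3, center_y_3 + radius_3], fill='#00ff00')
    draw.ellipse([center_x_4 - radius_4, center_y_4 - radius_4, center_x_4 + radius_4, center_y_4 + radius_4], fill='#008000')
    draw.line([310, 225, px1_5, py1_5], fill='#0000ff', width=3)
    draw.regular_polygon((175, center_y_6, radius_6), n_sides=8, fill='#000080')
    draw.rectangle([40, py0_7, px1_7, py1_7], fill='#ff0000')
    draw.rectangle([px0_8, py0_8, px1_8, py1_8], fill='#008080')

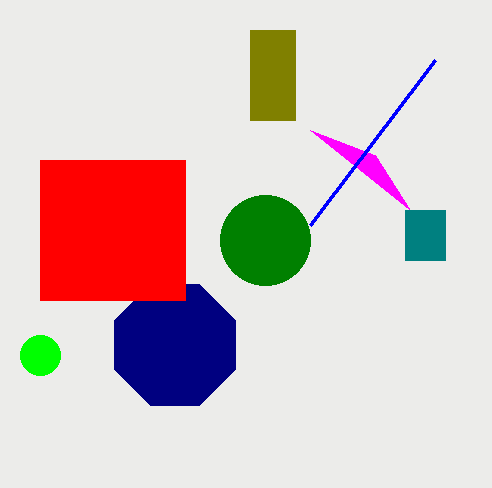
px1_1 = 410; py1_1 = 210; px0_2 = 250; py0_2 = 30; px1_2 = 295; py1_2 = 120; center_x_3 = 40; center_y_3 = 355; radius_3 = 20; center_x_4 = 265; center_y_4 = 240; radius_4 = 45; px1_5 = 435; py1_5 = 60; center_y_6 = 345; radius_6 = 65; py0_7 = 160; px1_7 = 185; py1_7 = 300; px0_8 = 405; py0_8 = 210; px1_8 = 445; py1_8 = 260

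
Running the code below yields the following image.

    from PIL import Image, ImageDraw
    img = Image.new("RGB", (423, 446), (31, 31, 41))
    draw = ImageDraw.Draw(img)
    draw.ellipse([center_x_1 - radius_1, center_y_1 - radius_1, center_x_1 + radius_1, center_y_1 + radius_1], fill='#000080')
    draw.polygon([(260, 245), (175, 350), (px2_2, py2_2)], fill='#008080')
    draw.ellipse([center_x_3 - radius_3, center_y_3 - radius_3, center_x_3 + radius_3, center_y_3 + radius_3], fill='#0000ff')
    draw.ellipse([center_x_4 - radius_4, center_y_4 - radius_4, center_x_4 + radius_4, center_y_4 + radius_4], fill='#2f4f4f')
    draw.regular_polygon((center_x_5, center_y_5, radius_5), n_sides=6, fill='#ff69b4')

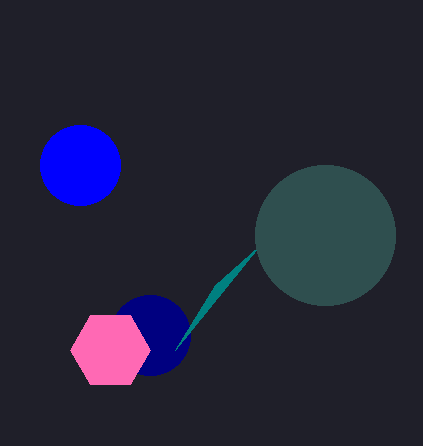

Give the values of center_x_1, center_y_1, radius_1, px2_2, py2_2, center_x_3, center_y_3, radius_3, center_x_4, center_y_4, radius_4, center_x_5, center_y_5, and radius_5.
center_x_1 = 150
center_y_1 = 335
radius_1 = 40
px2_2 = 215
py2_2 = 285
center_x_3 = 80
center_y_3 = 165
radius_3 = 40
center_x_4 = 325
center_y_4 = 235
radius_4 = 70
center_x_5 = 110
center_y_5 = 350
radius_5 = 40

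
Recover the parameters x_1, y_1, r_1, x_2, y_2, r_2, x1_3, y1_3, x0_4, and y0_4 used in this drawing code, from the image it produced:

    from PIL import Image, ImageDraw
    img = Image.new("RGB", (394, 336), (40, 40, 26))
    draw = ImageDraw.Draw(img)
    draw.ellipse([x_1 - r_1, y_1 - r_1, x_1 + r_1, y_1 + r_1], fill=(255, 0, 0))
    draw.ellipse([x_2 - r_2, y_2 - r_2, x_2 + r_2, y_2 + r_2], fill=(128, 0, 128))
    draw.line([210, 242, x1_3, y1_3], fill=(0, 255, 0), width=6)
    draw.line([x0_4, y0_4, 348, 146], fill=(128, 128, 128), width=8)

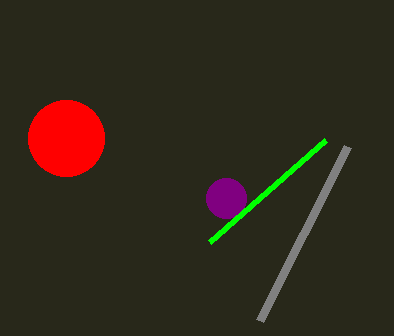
x_1 = 66, y_1 = 138, r_1 = 38, x_2 = 226, y_2 = 198, r_2 = 20, x1_3 = 326, y1_3 = 140, x0_4 = 260, y0_4 = 320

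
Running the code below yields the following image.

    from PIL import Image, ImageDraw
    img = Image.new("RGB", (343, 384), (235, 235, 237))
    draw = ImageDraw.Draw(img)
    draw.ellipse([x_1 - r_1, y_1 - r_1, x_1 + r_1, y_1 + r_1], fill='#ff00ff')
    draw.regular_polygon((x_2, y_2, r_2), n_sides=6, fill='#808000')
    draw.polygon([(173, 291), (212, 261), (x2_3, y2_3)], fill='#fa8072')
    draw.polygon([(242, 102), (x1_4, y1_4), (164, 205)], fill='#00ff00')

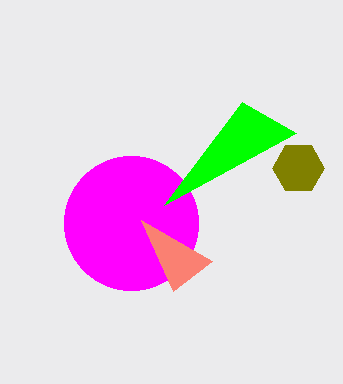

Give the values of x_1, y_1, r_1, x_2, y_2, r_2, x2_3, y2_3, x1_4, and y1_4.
x_1 = 131, y_1 = 223, r_1 = 67, x_2 = 298, y_2 = 168, r_2 = 26, x2_3 = 141, y2_3 = 220, x1_4 = 296, y1_4 = 133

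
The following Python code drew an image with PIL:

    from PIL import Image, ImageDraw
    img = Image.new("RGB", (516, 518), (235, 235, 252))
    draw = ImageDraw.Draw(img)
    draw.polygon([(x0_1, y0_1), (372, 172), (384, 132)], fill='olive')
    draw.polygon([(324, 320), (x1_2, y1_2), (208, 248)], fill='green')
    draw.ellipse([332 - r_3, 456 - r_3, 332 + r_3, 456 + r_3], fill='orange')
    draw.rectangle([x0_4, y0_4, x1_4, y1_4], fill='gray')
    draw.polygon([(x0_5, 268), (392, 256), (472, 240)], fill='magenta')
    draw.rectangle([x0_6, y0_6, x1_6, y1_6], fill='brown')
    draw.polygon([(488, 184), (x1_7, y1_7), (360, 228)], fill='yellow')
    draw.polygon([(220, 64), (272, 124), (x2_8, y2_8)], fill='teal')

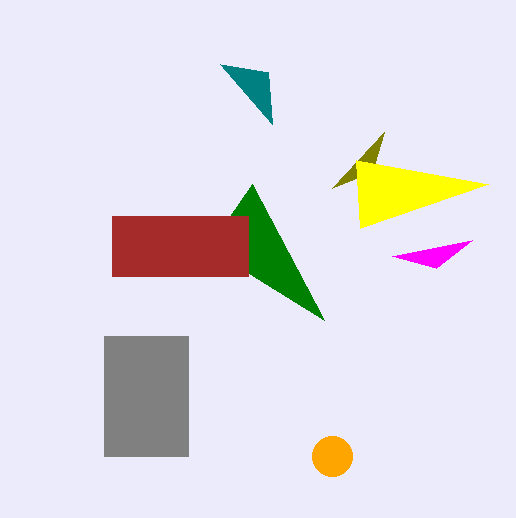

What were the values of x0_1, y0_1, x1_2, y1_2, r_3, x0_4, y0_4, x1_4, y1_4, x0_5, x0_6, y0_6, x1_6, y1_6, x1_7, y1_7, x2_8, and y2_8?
x0_1 = 332, y0_1 = 188, x1_2 = 252, y1_2 = 184, r_3 = 20, x0_4 = 104, y0_4 = 336, x1_4 = 188, y1_4 = 456, x0_5 = 436, x0_6 = 112, y0_6 = 216, x1_6 = 248, y1_6 = 276, x1_7 = 356, y1_7 = 160, x2_8 = 268, y2_8 = 72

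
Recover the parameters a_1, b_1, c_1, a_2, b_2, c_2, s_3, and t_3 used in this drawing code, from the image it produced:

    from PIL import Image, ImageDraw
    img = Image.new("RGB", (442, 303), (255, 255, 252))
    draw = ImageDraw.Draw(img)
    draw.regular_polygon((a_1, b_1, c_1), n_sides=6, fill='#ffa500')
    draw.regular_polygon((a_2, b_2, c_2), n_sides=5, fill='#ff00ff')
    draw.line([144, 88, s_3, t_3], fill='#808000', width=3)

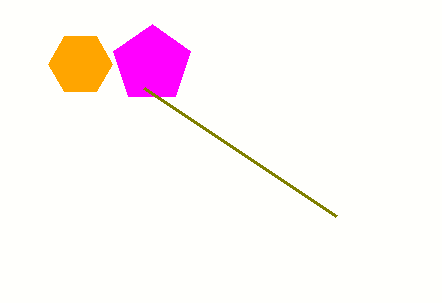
a_1 = 80
b_1 = 64
c_1 = 32
a_2 = 152
b_2 = 64
c_2 = 40
s_3 = 336
t_3 = 216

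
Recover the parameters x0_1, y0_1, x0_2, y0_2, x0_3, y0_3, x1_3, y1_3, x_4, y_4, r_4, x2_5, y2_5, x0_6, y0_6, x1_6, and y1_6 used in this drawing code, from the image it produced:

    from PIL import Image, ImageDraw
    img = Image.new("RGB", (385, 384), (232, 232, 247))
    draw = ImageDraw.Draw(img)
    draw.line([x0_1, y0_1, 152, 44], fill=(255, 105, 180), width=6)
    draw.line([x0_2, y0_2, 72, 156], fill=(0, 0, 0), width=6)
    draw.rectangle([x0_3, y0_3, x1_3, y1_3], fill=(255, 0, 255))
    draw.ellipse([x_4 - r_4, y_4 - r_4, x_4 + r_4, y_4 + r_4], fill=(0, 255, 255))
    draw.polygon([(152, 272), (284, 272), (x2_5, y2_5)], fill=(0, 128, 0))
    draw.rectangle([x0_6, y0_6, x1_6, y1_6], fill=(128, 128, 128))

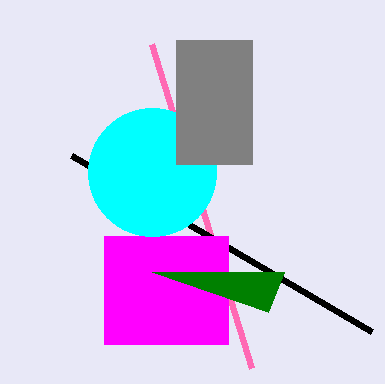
x0_1 = 252
y0_1 = 368
x0_2 = 372
y0_2 = 332
x0_3 = 104
y0_3 = 236
x1_3 = 228
y1_3 = 344
x_4 = 152
y_4 = 172
r_4 = 64
x2_5 = 268
y2_5 = 312
x0_6 = 176
y0_6 = 40
x1_6 = 252
y1_6 = 164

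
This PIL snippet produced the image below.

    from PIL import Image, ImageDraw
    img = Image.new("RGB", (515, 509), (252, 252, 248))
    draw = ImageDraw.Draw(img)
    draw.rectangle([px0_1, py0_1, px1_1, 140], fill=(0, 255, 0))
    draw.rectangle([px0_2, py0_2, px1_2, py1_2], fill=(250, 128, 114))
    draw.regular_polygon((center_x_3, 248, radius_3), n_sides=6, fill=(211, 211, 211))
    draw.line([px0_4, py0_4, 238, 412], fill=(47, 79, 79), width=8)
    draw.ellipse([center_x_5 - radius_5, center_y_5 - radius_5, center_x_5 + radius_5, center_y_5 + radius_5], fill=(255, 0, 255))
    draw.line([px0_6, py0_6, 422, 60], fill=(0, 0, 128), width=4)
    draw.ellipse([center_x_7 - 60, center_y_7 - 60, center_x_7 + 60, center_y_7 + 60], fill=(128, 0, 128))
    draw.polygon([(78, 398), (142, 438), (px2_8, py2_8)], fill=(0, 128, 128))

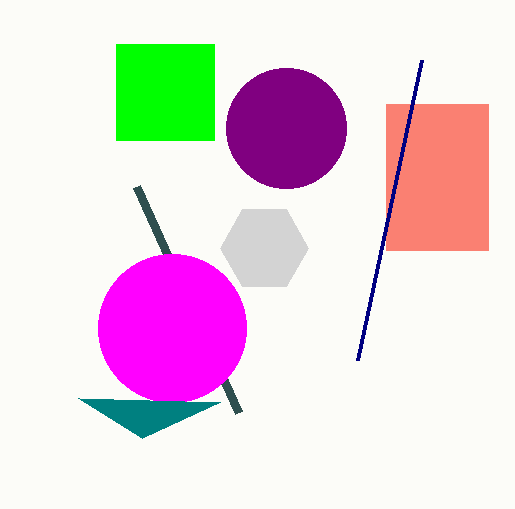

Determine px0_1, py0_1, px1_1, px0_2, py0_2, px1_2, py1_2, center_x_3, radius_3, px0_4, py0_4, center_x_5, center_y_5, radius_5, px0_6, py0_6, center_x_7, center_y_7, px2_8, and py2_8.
px0_1 = 116
py0_1 = 44
px1_1 = 214
px0_2 = 386
py0_2 = 104
px1_2 = 488
py1_2 = 250
center_x_3 = 264
radius_3 = 44
px0_4 = 136
py0_4 = 186
center_x_5 = 172
center_y_5 = 328
radius_5 = 74
px0_6 = 358
py0_6 = 360
center_x_7 = 286
center_y_7 = 128
px2_8 = 220
py2_8 = 402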